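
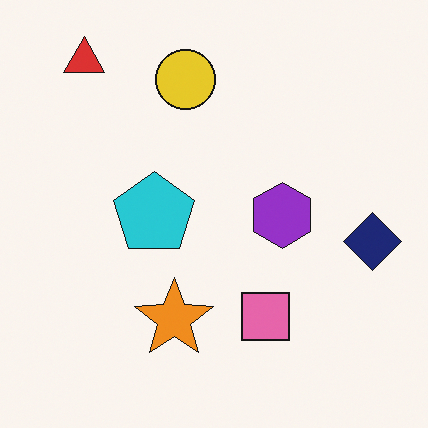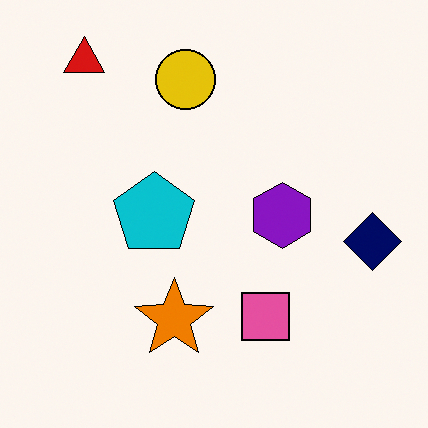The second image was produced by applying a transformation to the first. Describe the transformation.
The image was given slightly increased contrast.

Tones are pushed away from mid-grey across the whole image — a global contrast change.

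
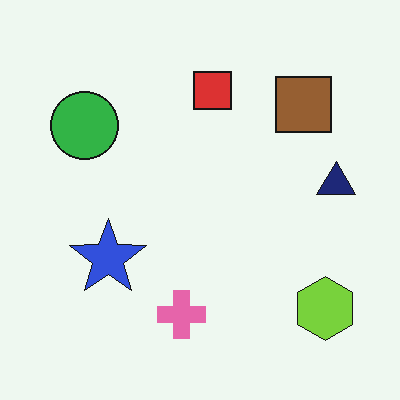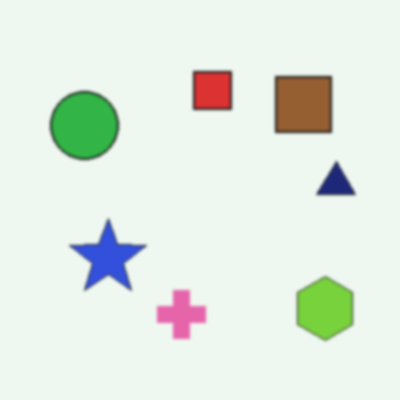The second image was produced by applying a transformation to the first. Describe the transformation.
The image was lightly blurred.

Shape edges and outlines are uniformly softened across the whole image.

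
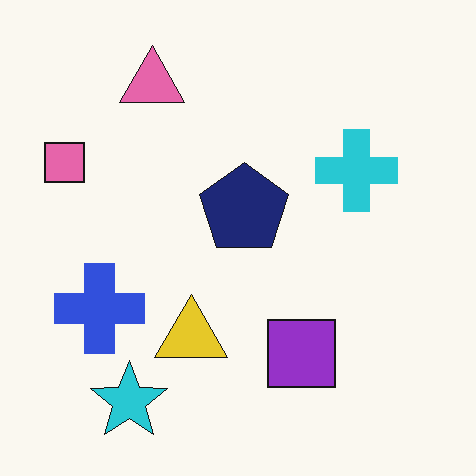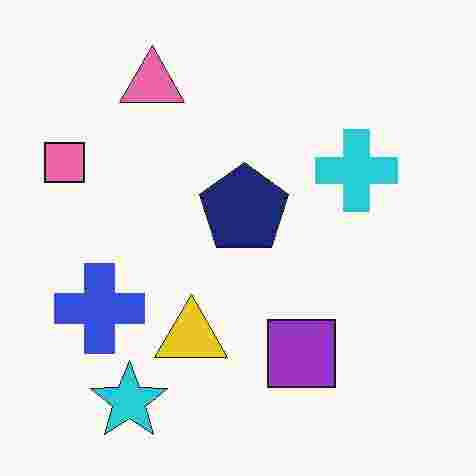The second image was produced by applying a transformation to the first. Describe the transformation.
Degraded with heavy JPEG compression.

Blocky 8×8 compression artifacts appear around shape edges and the flat background shows ringing — characteristic JPEG degradation.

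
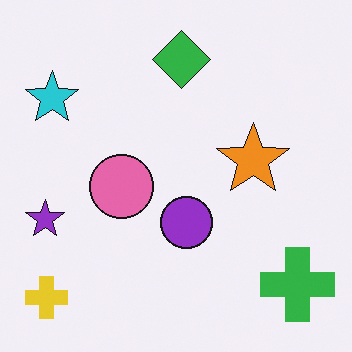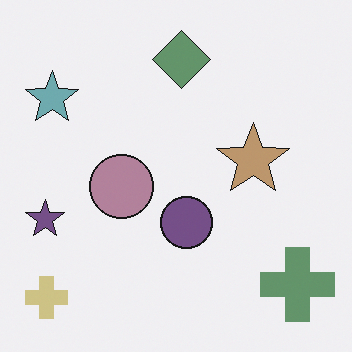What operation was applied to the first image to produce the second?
This is the original image heavily desaturated.

All colors are more muted and greyish — a global saturation change.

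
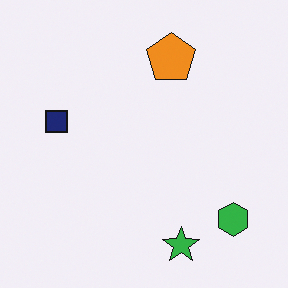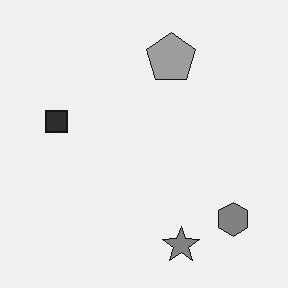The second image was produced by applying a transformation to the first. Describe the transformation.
The transformation is: converted to grayscale.

All color is removed — every shape is now a shade of grey.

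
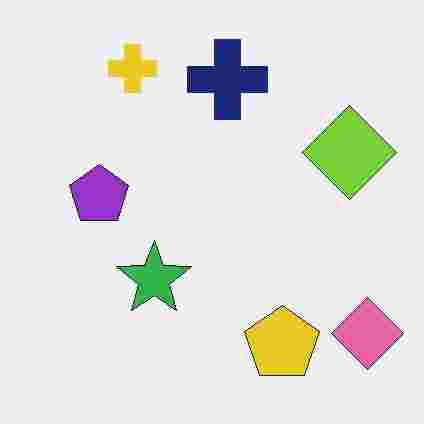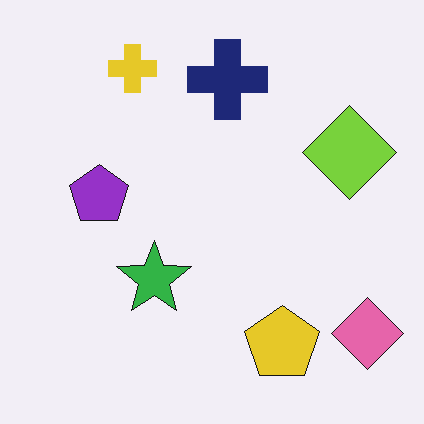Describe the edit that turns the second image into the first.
The first image is the second heavily JPEG-compressed with obvious blocking artifacts.

Blocky 8×8 compression artifacts appear around shape edges and the flat background shows ringing — characteristic JPEG degradation.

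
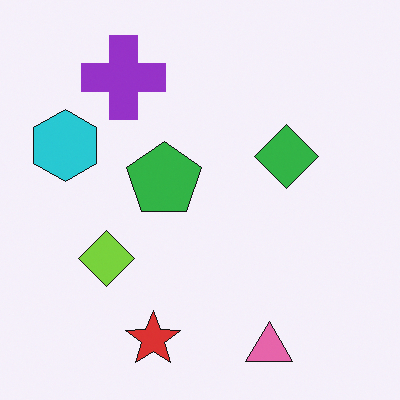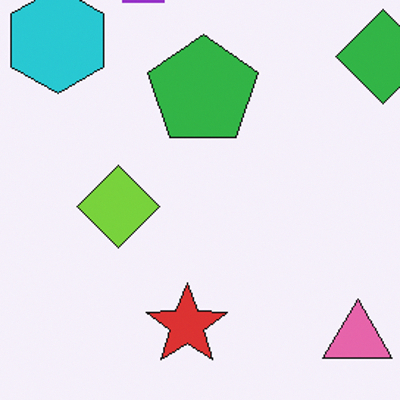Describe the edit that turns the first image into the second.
The image was cropped slightly and scaled back up.

The visible shapes are larger and the field of view is narrower; shapes near the original edges may be partly or wholly outside the frame — a crop-and-rescale.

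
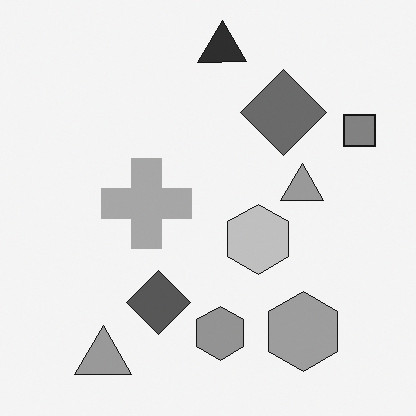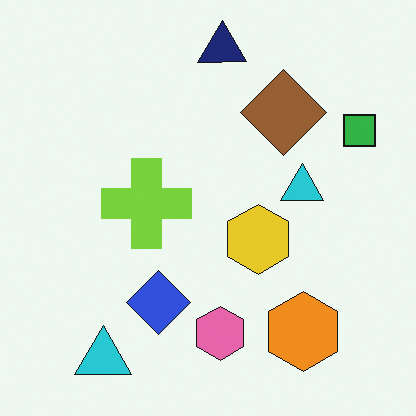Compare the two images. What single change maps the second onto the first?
The first image is the second converted to grayscale.

All color is removed — every shape is now a shade of grey.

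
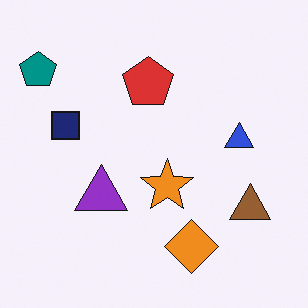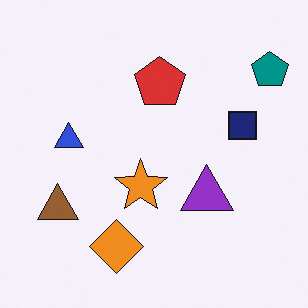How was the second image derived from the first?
It was flipped horizontally (left ↔ right).

The teal pentagon is in the top-left of the first image and the top-right of the second — shapes on opposite sides of the vertical midline have swapped in a mirror flip.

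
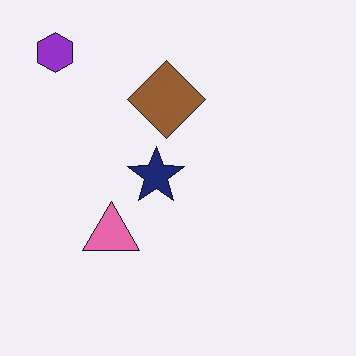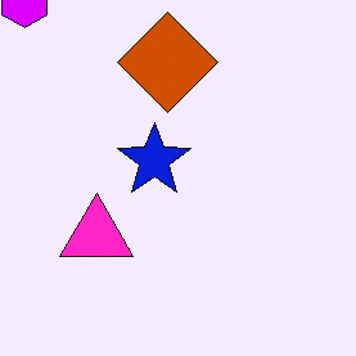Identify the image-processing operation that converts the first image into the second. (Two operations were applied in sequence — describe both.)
The image was cropped to a modestly smaller region and rescaled, then heavily oversaturated.

The visible shapes are larger and the field of view is narrower; shapes near the original edges may be partly or wholly outside the frame — a crop-and-rescale. All colors are more vivid — a global saturation change.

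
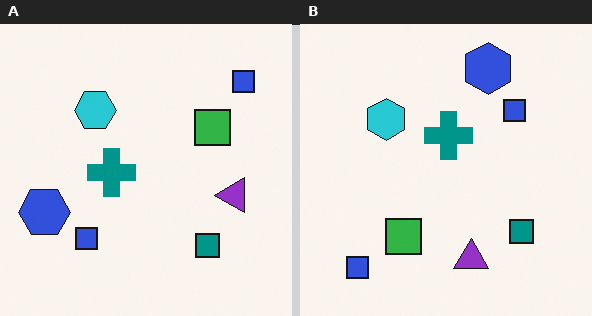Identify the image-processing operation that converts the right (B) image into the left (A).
Transposed (reflected across the top-left ↔ bottom-right diagonal).

Shapes have swapped their row and column positions — what was in the top-right is now in the bottom-left — a diagonal reflection.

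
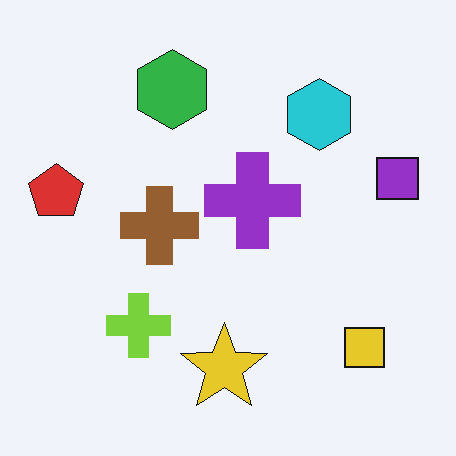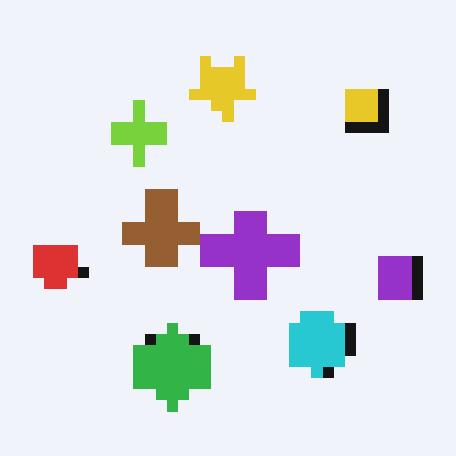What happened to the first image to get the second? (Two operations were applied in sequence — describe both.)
The image was heavily pixelated into large blocks, then flipped vertically (top ↔ bottom).

Shapes are reduced to large square blocks; fine edges and outlines are lost — a downscale-then-upscale (mosaic) effect. The yellow star is in the bottom of the first image and the top of the second — shapes on opposite sides of the horizontal midline have swapped in a mirror flip.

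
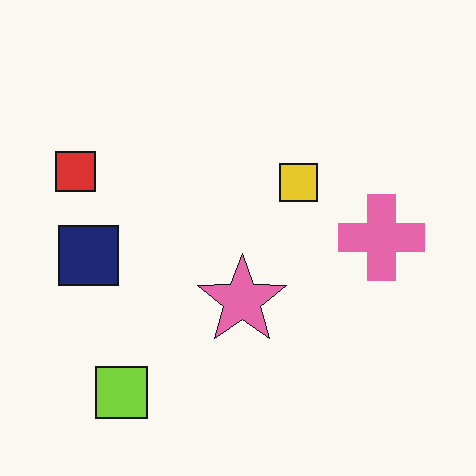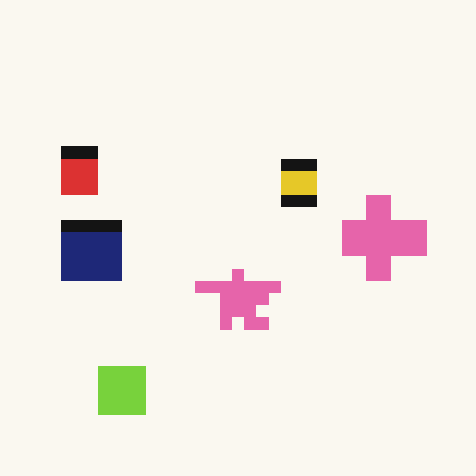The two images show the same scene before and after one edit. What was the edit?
It was heavily pixelated into large blocks.

Shapes are reduced to large square blocks; fine edges and outlines are lost — a downscale-then-upscale (mosaic) effect.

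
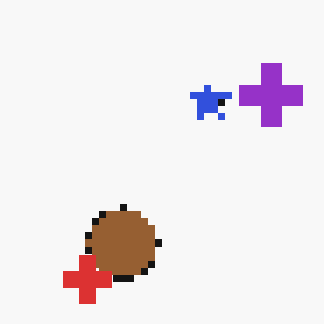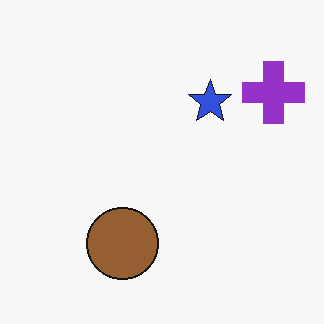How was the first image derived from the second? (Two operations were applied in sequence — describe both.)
It was moderately pixelated, then overlaid with an additional red cross.

Shapes are reduced to large square blocks; fine edges and outlines are lost — a downscale-then-upscale (mosaic) effect. A red cross appears in the first image that is absent from the second.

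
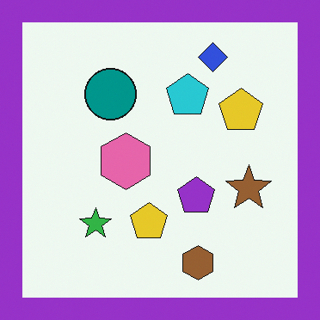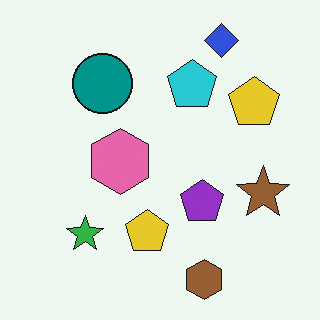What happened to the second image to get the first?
The image was framed with a purple border.

A solid purple frame runs around the edge of the first image, with the content slightly shrunk inside it.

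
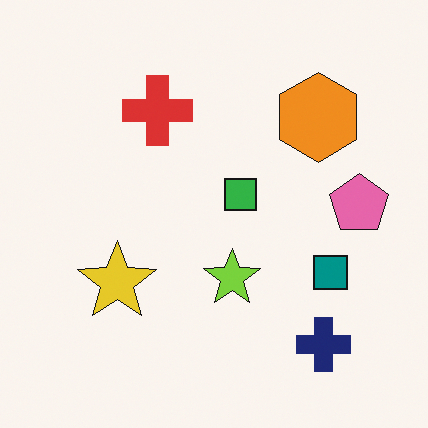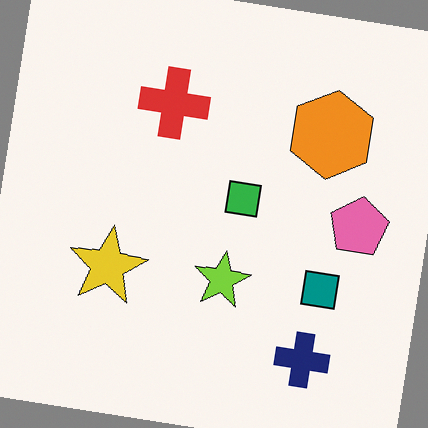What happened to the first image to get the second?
The image was rotated clockwise by a few degrees.

Every shape is tilted by the same angle and the image corners show triangular fill wedges — a whole-image rotation by a non-right angle.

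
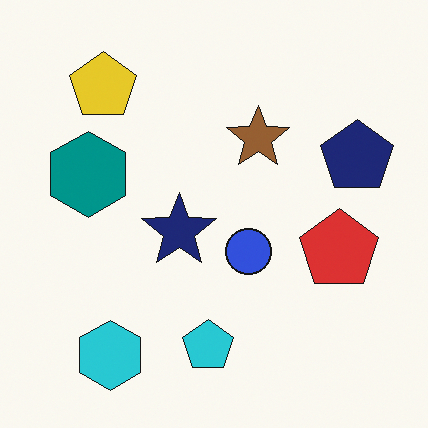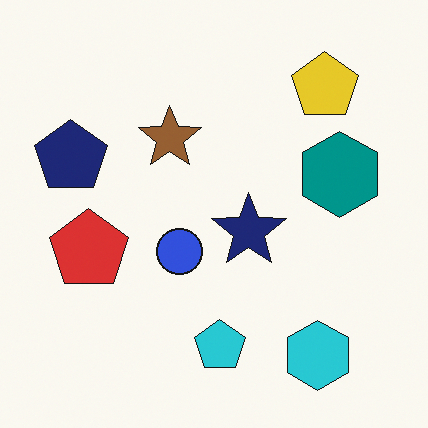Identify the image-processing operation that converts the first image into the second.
This is the original image flipped horizontally (left ↔ right).

The navy pentagon is in the right of the first image and the left of the second — shapes on opposite sides of the vertical midline have swapped in a mirror flip.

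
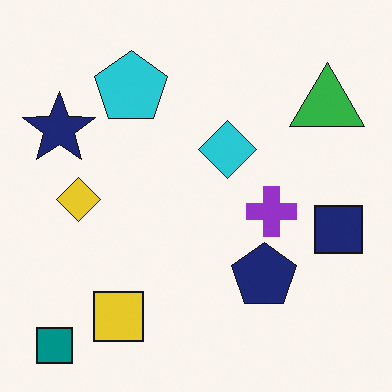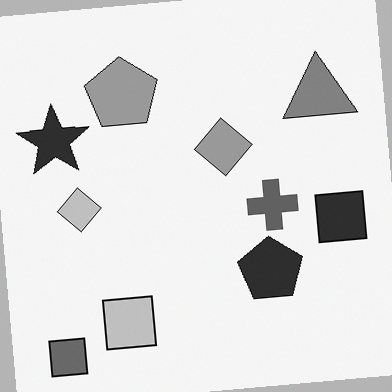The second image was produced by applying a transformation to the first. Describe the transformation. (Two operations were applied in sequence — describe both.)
It was converted to grayscale, then rotated counter-clockwise by a slight angle.

All color is removed — every shape is now a shade of grey. Every shape is tilted by the same angle and the image corners show triangular fill wedges — a whole-image rotation by a non-right angle.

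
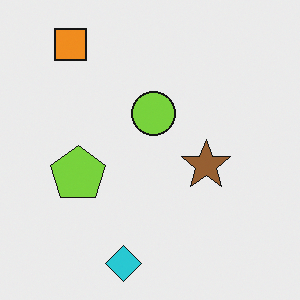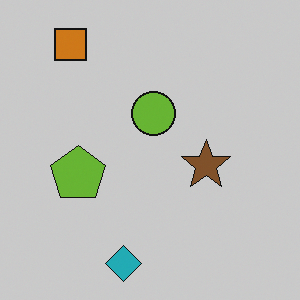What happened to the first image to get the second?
The image was darkened a little.

Every pixel — background and shapes alike — is uniformly darkened.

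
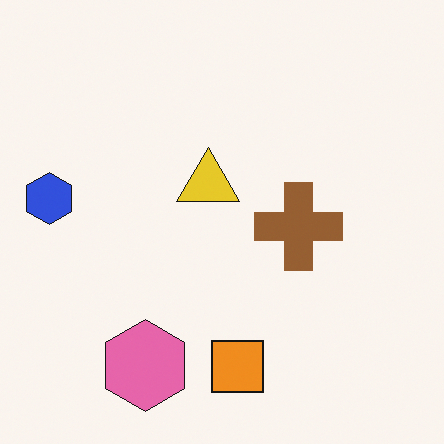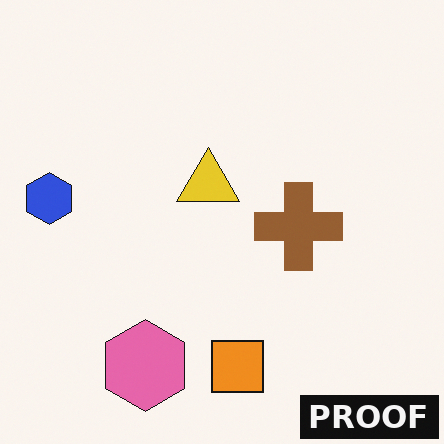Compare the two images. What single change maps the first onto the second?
Watermarked with the text "PROOF" in the lower-right corner.

A dark label reading "PROOF" appears in the lower-right corner.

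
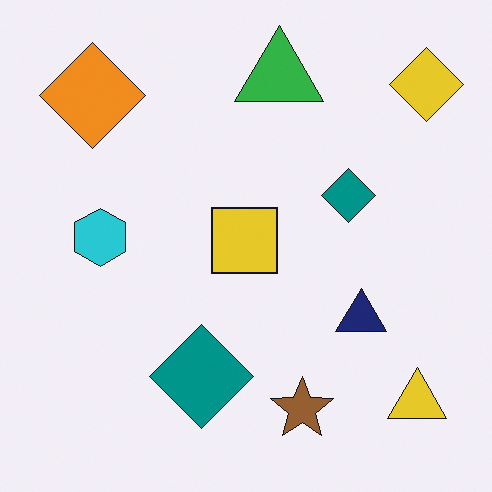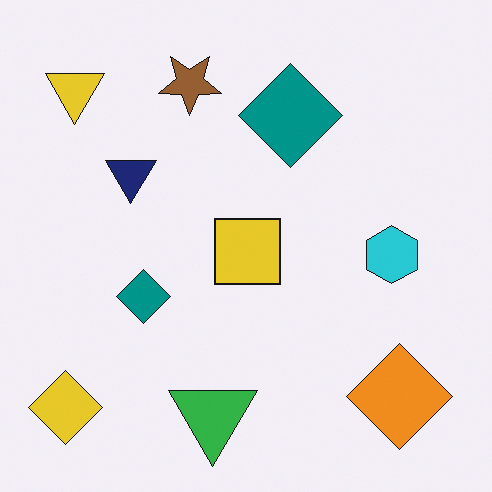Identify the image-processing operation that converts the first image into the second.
The second image is the first rotated 180°.

The yellow diamond sits in the top-right of the first image and the bottom-left of the second — consistent with a whole-image 180° rotation.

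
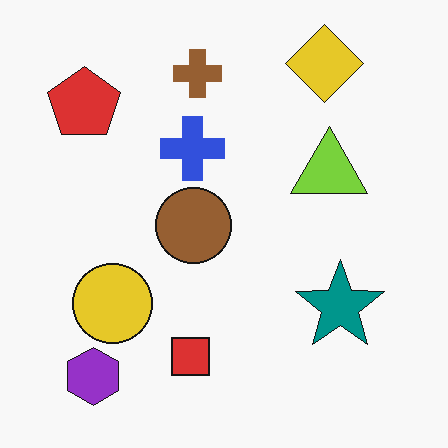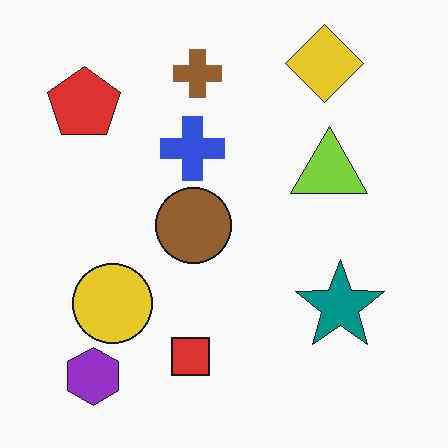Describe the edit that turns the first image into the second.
It was given moderate JPEG compression.

Blocky 8×8 compression artifacts appear around shape edges and the flat background shows ringing — characteristic JPEG degradation.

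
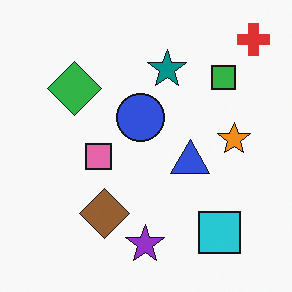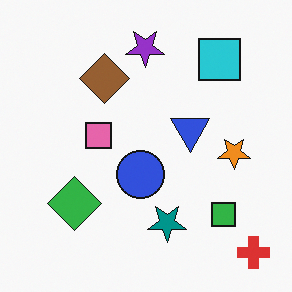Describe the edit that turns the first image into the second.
Flipped vertically (top ↔ bottom).

The red cross is in the top-right of the first image and the bottom-right of the second — shapes on opposite sides of the horizontal midline have swapped in a mirror flip.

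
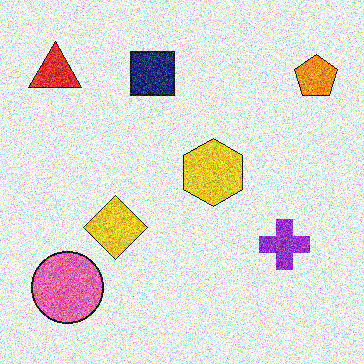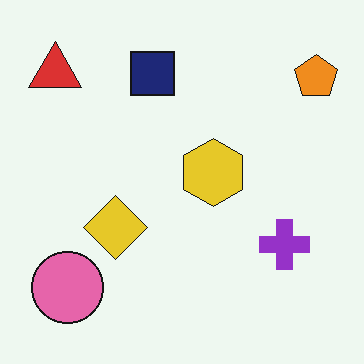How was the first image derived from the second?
The image was degraded with heavy additive noise.

Random speckle covers the whole image, including the flat background.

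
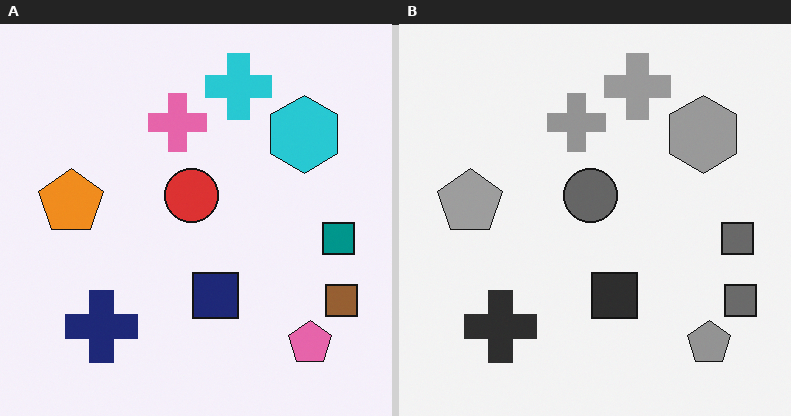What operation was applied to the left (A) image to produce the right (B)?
This is the original image converted to grayscale.

All color is removed — every shape is now a shade of grey.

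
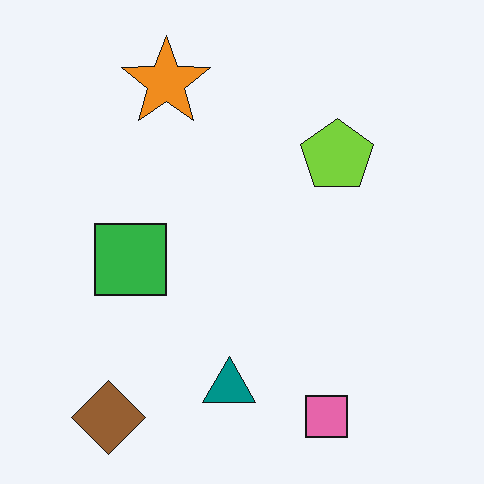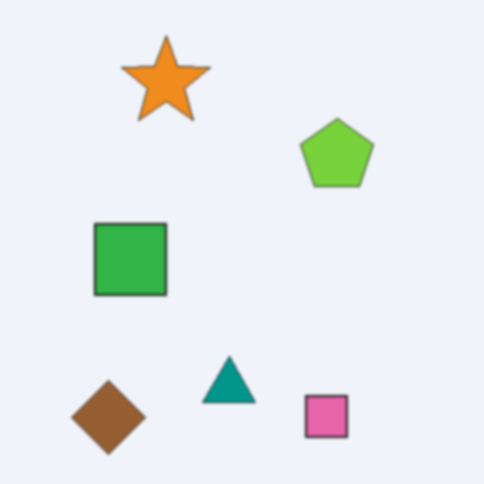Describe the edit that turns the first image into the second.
It was given a subtle gaussian blur.

Shape edges and outlines are uniformly softened across the whole image.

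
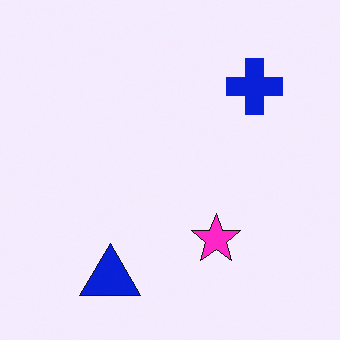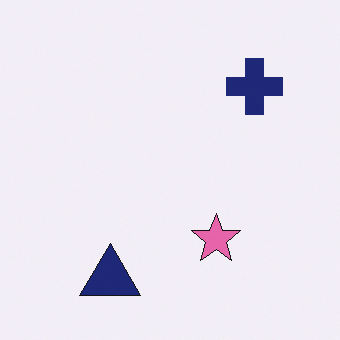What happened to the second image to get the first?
This is the original image made much more vivid (saturation change).

All colors are more vivid — a global saturation change.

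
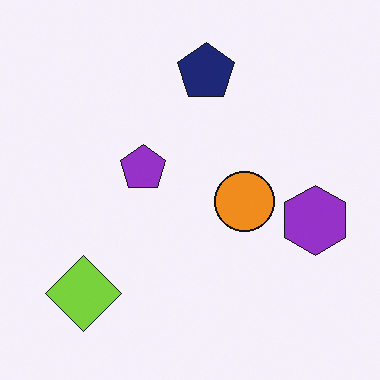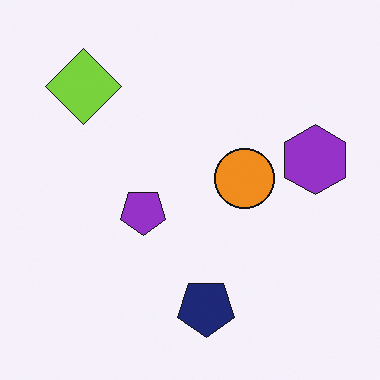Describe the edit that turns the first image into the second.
The second image is the first flipped vertically (top ↔ bottom).

The navy pentagon is in the top of the first image and the bottom of the second — shapes on opposite sides of the horizontal midline have swapped in a mirror flip.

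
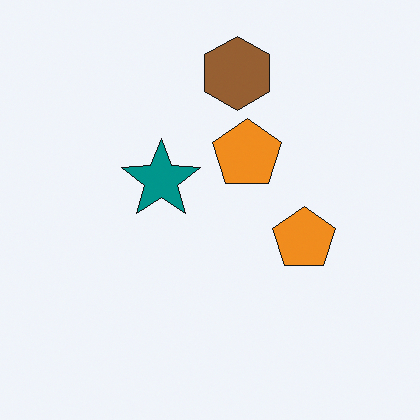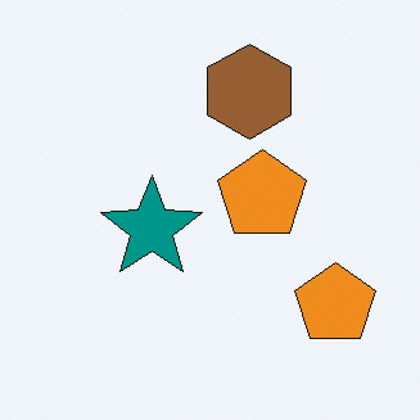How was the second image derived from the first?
Cropped to a modestly smaller region and rescaled.

The visible shapes are larger and the field of view is narrower; shapes near the original edges may be partly or wholly outside the frame — a crop-and-rescale.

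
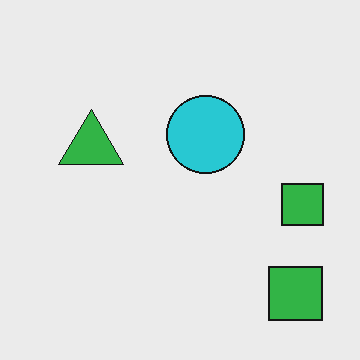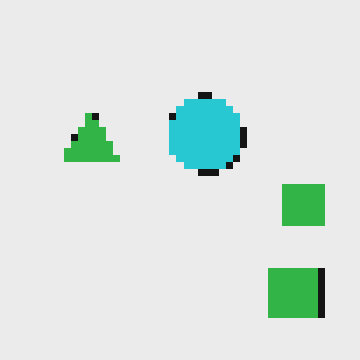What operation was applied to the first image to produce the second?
Moderately pixelated.

Shapes are reduced to large square blocks; fine edges and outlines are lost — a downscale-then-upscale (mosaic) effect.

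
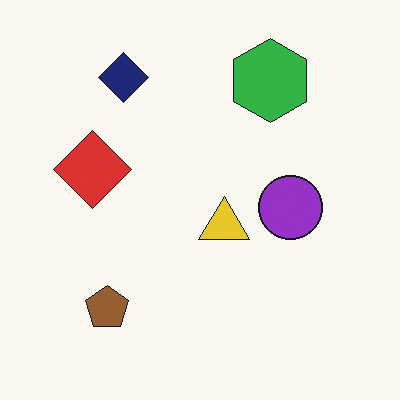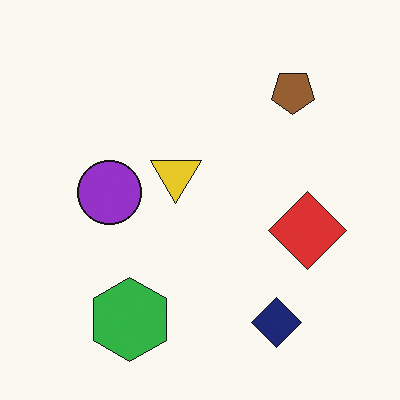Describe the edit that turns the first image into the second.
It was rotated 180°.

The navy diamond sits in the top-left of the first image and the bottom-right of the second — consistent with a whole-image 180° rotation.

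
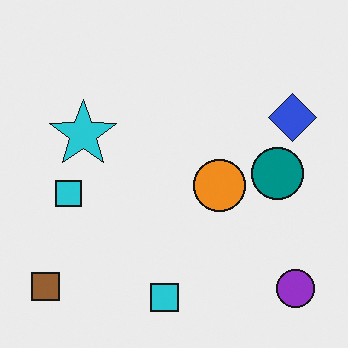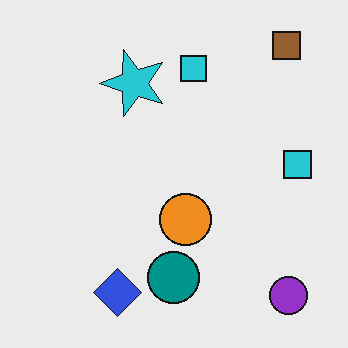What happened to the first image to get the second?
The transformation is: transposed (reflected across the top-left ↔ bottom-right diagonal).

Shapes have swapped their row and column positions — what was in the top-right is now in the bottom-left — a diagonal reflection.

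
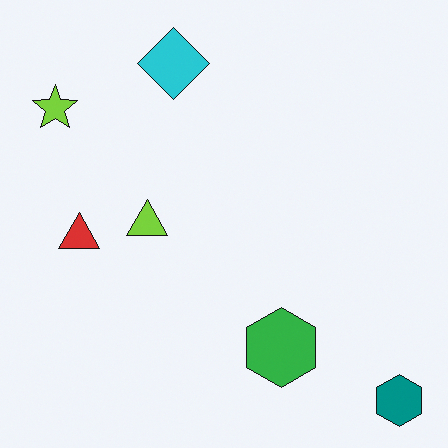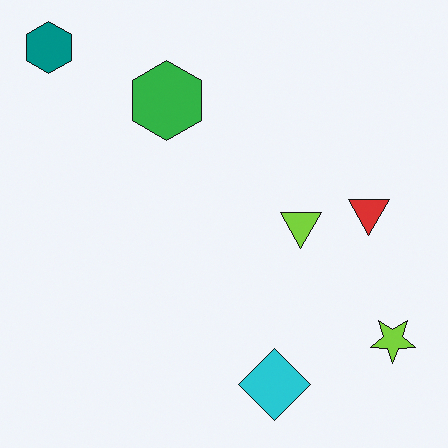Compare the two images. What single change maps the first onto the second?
Rotated 180°.

The teal hexagon sits in the bottom-right of the first image and the top-left of the second — consistent with a whole-image 180° rotation.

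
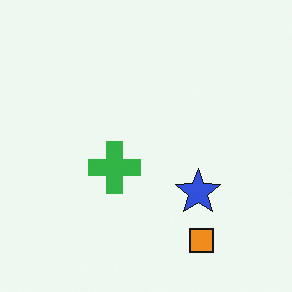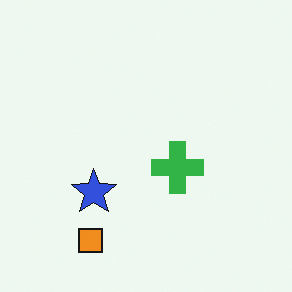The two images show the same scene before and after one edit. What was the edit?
The image was flipped horizontally (left ↔ right).

The orange square is in the bottom-right of the first image and the bottom-left of the second — shapes on opposite sides of the vertical midline have swapped in a mirror flip.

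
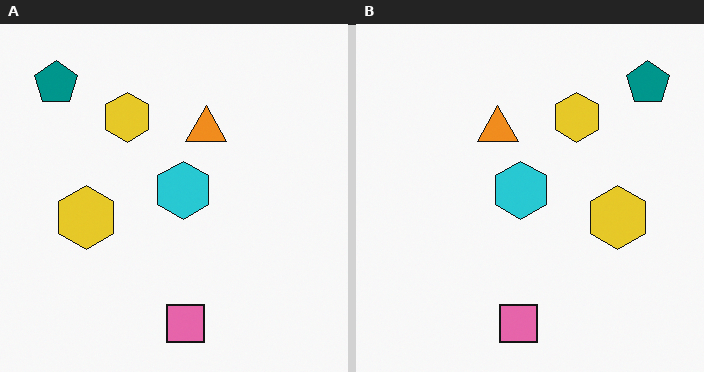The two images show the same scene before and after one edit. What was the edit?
The transformation is: flipped horizontally (left ↔ right).

The teal pentagon is in the top-left of the left (A) image and the top-right of the right (B) — shapes on opposite sides of the vertical midline have swapped in a mirror flip.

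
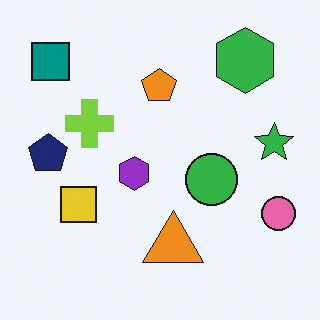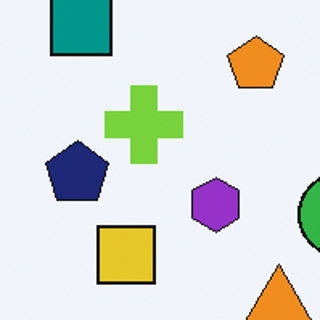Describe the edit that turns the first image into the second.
The second image is the first cropped to a modestly smaller region and rescaled.

The visible shapes are larger and the field of view is narrower; shapes near the original edges may be partly or wholly outside the frame — a crop-and-rescale.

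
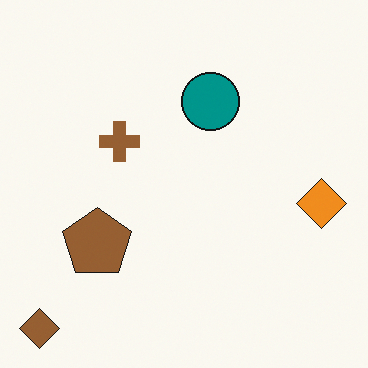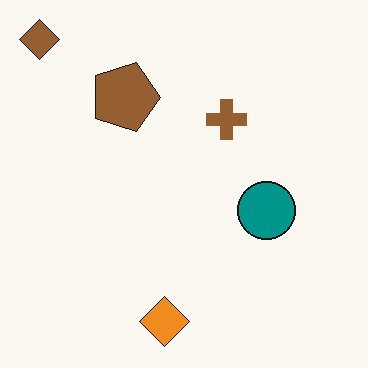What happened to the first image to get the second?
This is the original image rotated 90° clockwise.

The brown diamond sits in the bottom-left of the first image and the top-left of the second — consistent with a whole-image 90° clockwise rotation.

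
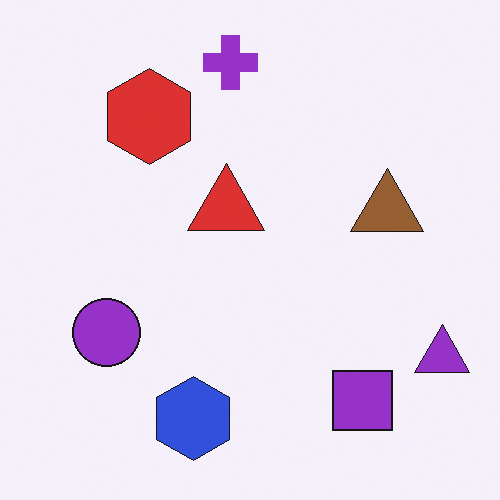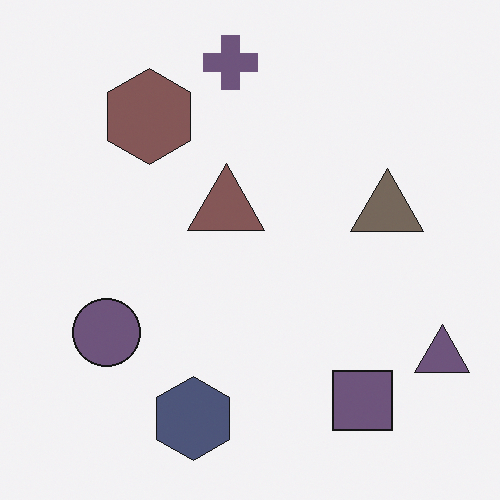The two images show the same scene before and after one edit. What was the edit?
The image was heavily desaturated.

All colors are more muted and greyish — a global saturation change.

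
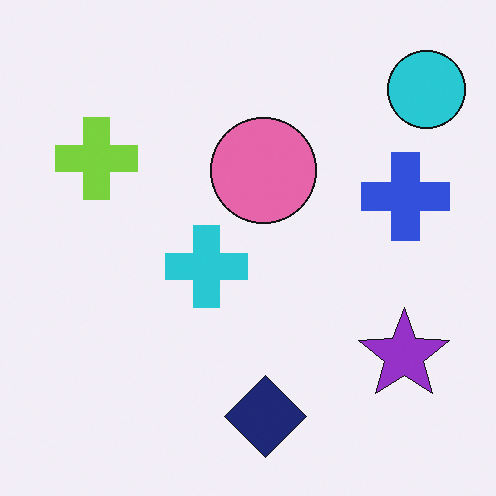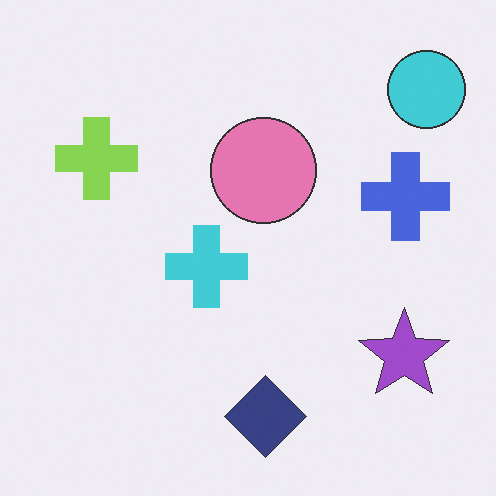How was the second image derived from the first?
The transformation is: given slightly reduced contrast.

Tones are pushed toward mid-grey across the whole image — a global contrast change.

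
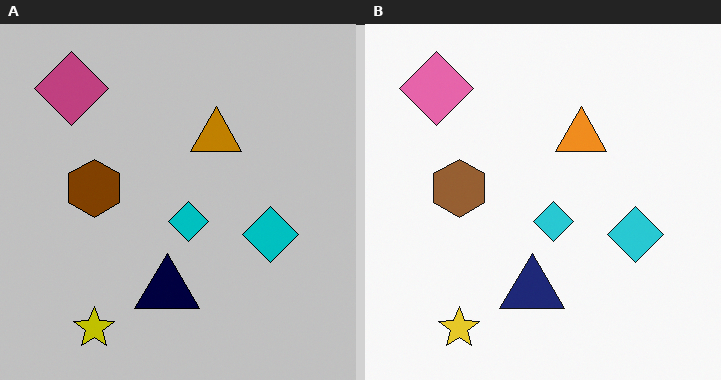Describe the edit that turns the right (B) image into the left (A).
It was heavily posterized to just a handful of flat colors.

Each flat color has snapped to a coarser quantized level — most visibly, the near-white background has dropped to a flat grey.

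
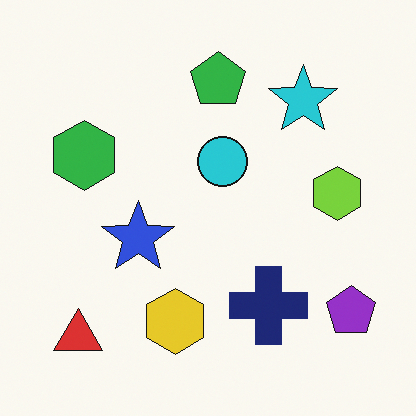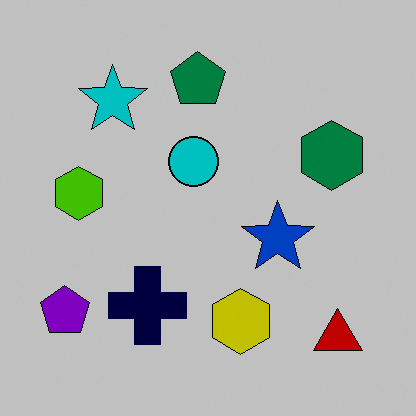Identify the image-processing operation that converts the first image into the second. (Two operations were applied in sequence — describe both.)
The transformation is: heavily posterized to just a handful of flat colors, then flipped horizontally (left ↔ right).

Each flat color has snapped to a coarser quantized level — most visibly, the near-white background has dropped to a flat grey. The purple pentagon is in the bottom-right of the first image and the bottom-left of the second — shapes on opposite sides of the vertical midline have swapped in a mirror flip.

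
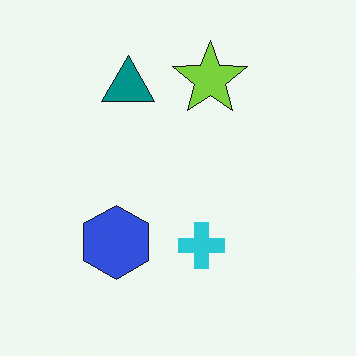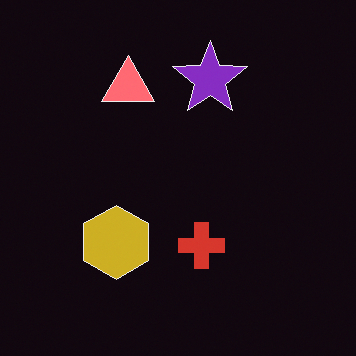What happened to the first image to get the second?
The image was color-inverted (negative).

The light background has become dark and every shape's color is its complement — a photographic negative.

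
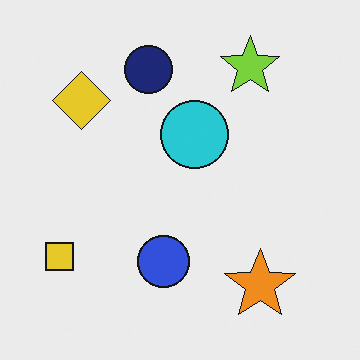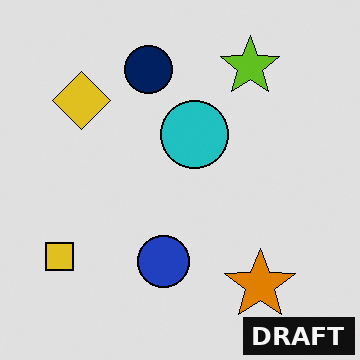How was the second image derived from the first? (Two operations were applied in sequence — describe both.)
The second image is the first moderately posterized, then watermarked with the text "DRAFT" in the lower-right corner.

Each flat color has snapped to a coarser quantized level — most visibly, the near-white background has dropped to a flat grey. A dark label reading "DRAFT" appears in the lower-right corner.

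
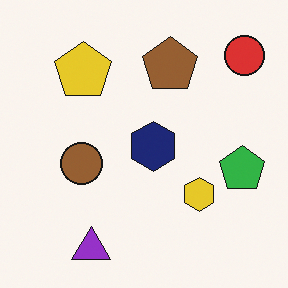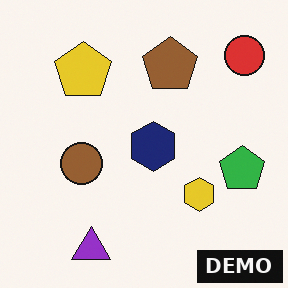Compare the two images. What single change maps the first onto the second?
Watermarked with the text "DEMO" in the lower-right corner.

A dark label reading "DEMO" appears in the lower-right corner.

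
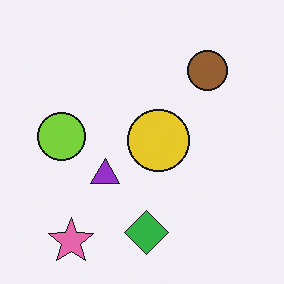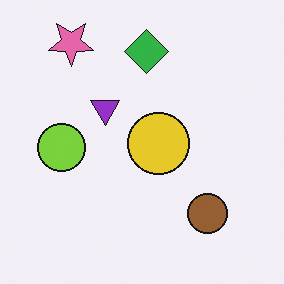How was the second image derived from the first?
The second image is the first flipped vertically (top ↔ bottom).

The pink star is in the bottom-left of the first image and the top-left of the second — shapes on opposite sides of the horizontal midline have swapped in a mirror flip.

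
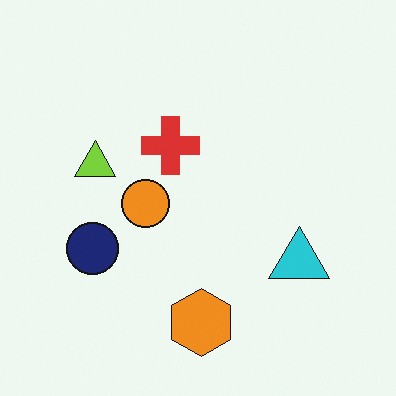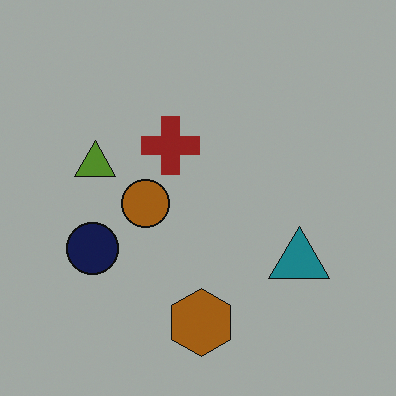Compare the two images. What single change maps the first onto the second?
The transformation is: substantially darkened.

Every pixel — background and shapes alike — is uniformly darkened.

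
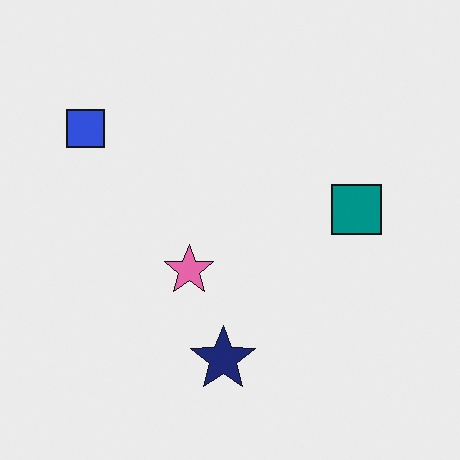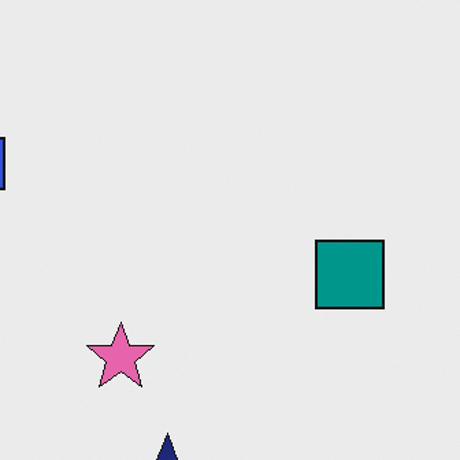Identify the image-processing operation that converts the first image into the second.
This is the original image cropped to a modestly smaller region and rescaled.

The visible shapes are larger and the field of view is narrower; shapes near the original edges may be partly or wholly outside the frame — a crop-and-rescale.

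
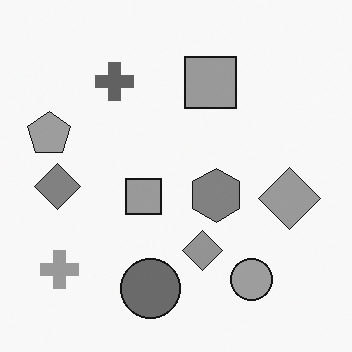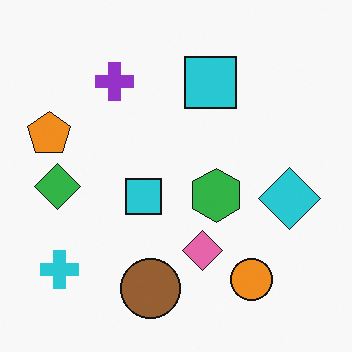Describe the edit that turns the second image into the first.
It was converted to grayscale.

All color is removed — every shape is now a shade of grey.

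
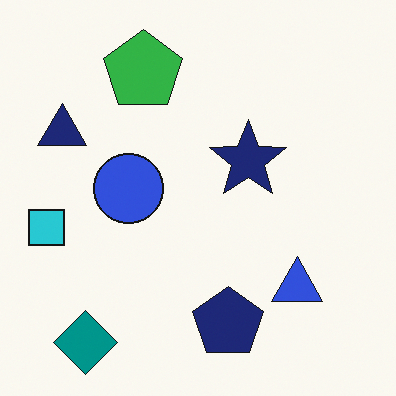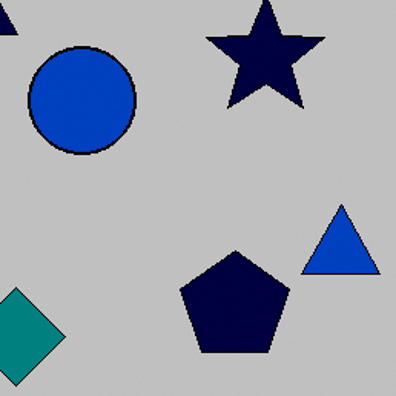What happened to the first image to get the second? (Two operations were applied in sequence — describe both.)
It was heavily posterized to just a handful of flat colors, then cropped to a modestly smaller region and rescaled.

Each flat color has snapped to a coarser quantized level — most visibly, the near-white background has dropped to a flat grey. The visible shapes are larger and the field of view is narrower; shapes near the original edges may be partly or wholly outside the frame — a crop-and-rescale.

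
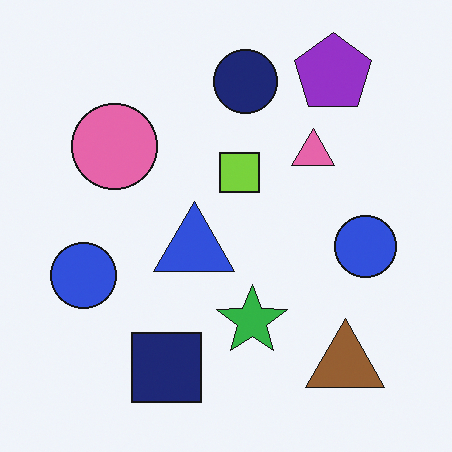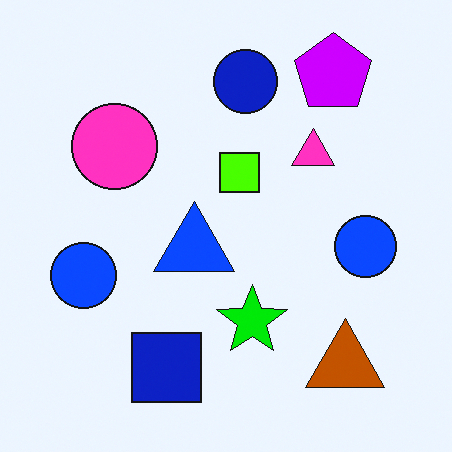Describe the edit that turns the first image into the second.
The transformation is: heavily oversaturated.

All colors are more vivid — a global saturation change.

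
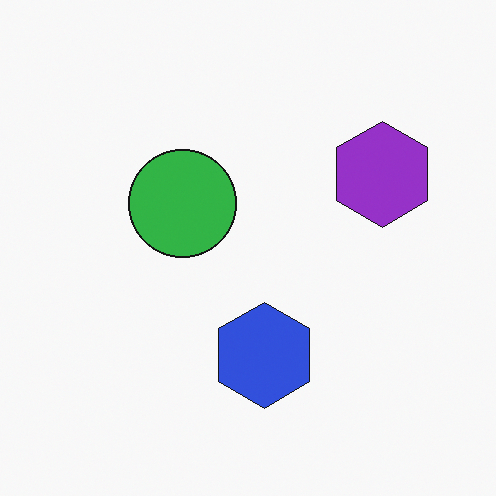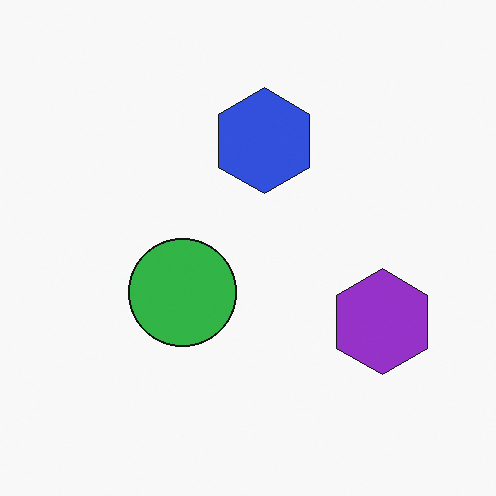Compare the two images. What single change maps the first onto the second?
This is the original image flipped vertically (top ↔ bottom).

The blue hexagon is in the bottom of the first image and the top of the second — shapes on opposite sides of the horizontal midline have swapped in a mirror flip.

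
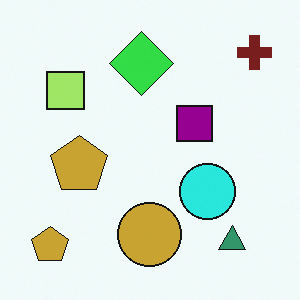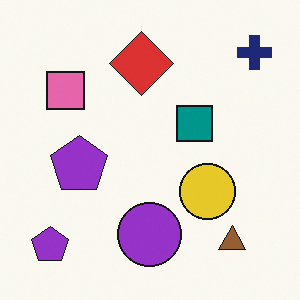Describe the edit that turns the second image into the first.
Hue-shifted through roughly a third of the color wheel.

Every shape's color has rotated by the same amount around the hue wheel — a uniform hue shift.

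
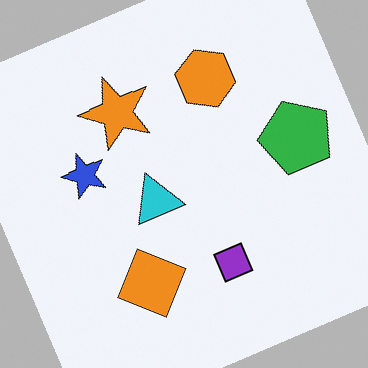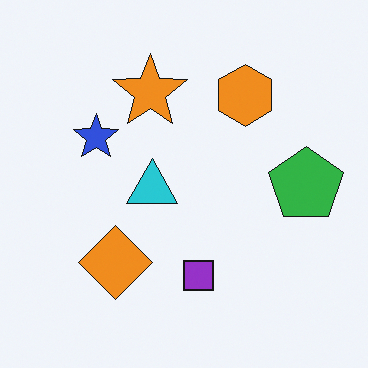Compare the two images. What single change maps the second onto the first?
Rotated counter-clockwise by a moderate amount.

Every shape is tilted by the same angle and the image corners show triangular fill wedges — a whole-image rotation by a non-right angle.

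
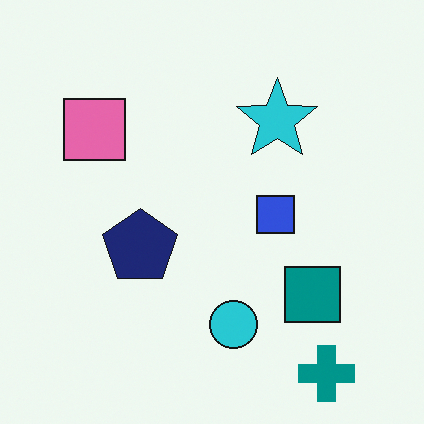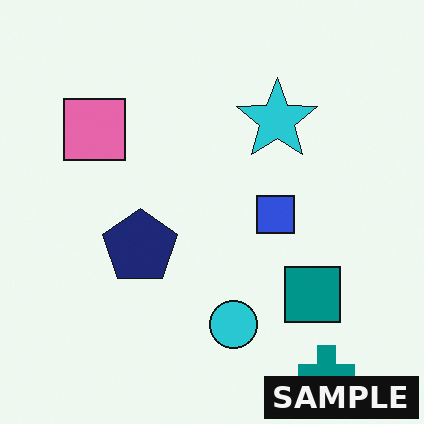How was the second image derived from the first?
It was watermarked with the text "SAMPLE" in the lower-right corner.

A dark label reading "SAMPLE" appears in the lower-right corner.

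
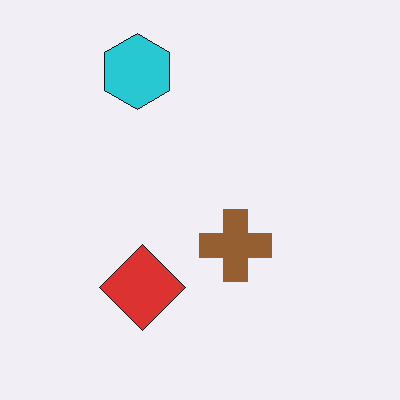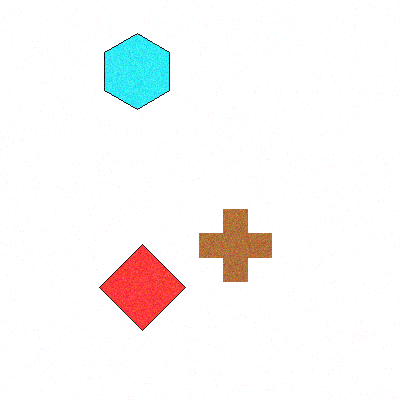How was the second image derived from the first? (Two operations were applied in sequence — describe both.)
This is the original image degraded with subtle gaussian noise, then brightened a little.

Random speckle covers the whole image, including the flat background. Every pixel — background and shapes alike — is uniformly brightened.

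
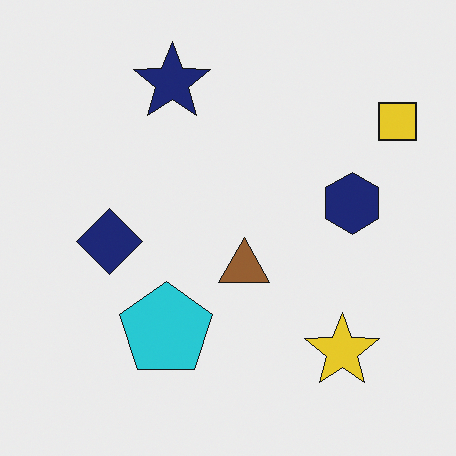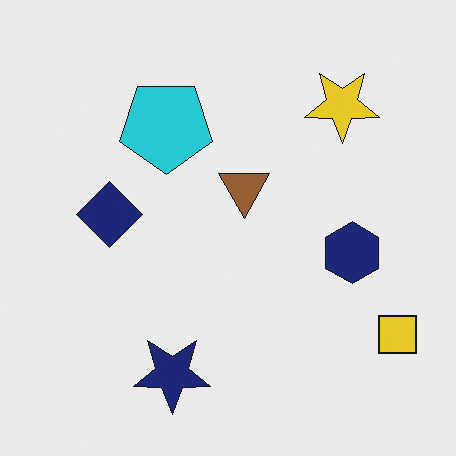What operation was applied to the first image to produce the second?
Flipped vertically (top ↔ bottom).

The navy star is in the top of the first image and the bottom of the second — shapes on opposite sides of the horizontal midline have swapped in a mirror flip.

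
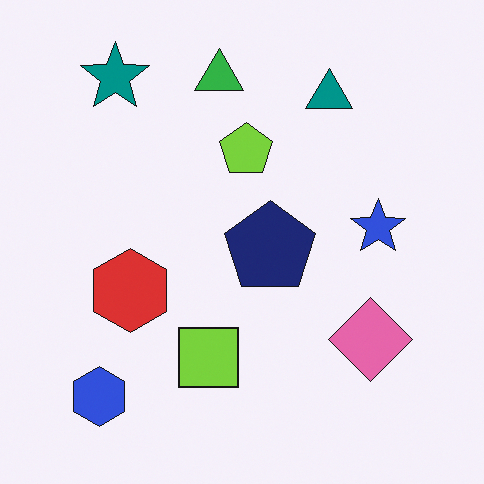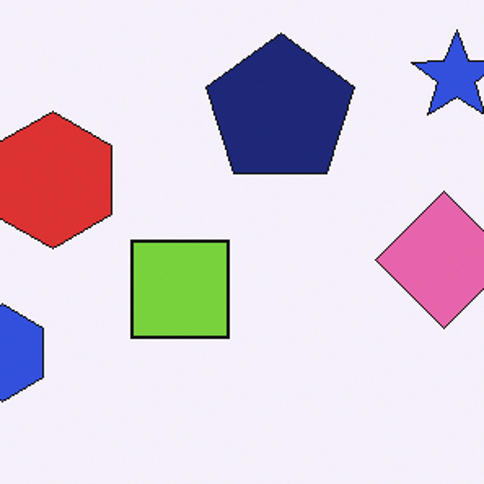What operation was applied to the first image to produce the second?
The second image is the first cropped to a noticeably smaller region and rescaled.

The visible shapes are larger and the field of view is narrower; shapes near the original edges may be partly or wholly outside the frame — a crop-and-rescale.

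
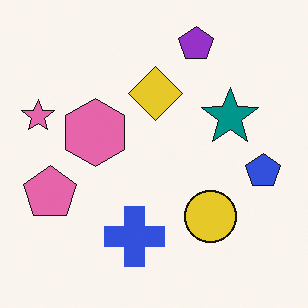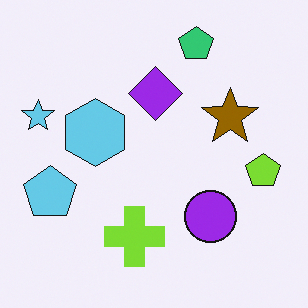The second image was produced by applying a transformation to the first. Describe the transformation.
The second image is the first hue-shifted through roughly half the color wheel.

Every shape's color has rotated by the same amount around the hue wheel — a uniform hue shift.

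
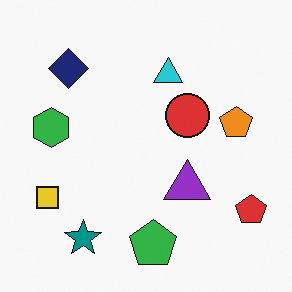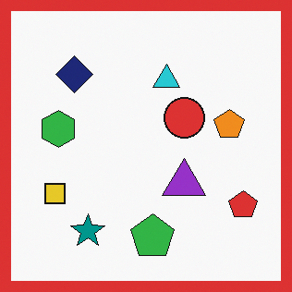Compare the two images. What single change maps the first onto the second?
Framed with a red border.

A solid red frame runs around the edge of the second image, with the content slightly shrunk inside it.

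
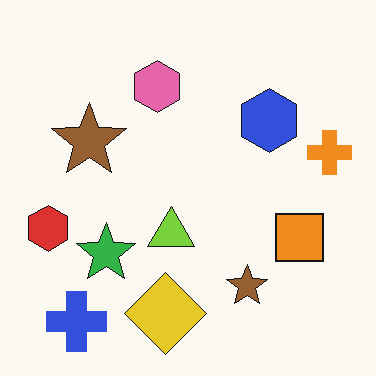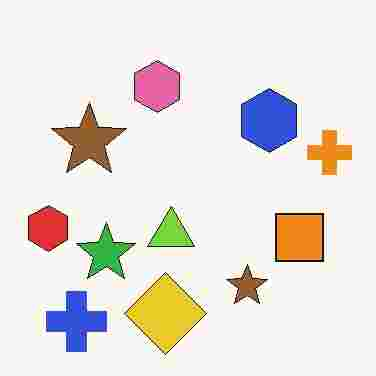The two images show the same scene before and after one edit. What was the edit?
The second image is the first heavily JPEG-compressed with obvious blocking artifacts.

Blocky 8×8 compression artifacts appear around shape edges and the flat background shows ringing — characteristic JPEG degradation.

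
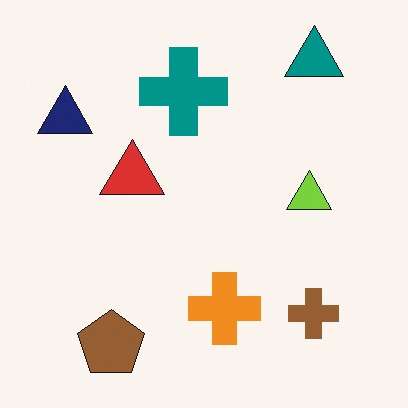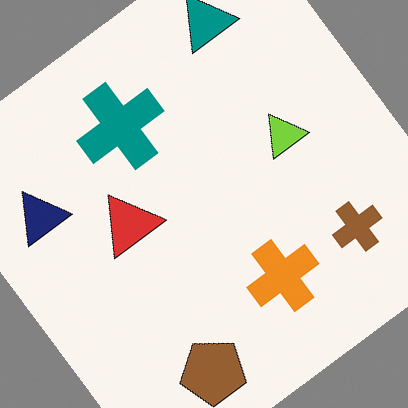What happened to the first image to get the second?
The image was rotated counter-clockwise by a large amount — several tens of degrees.

Every shape is tilted by the same angle and the image corners show triangular fill wedges — a whole-image rotation by a non-right angle.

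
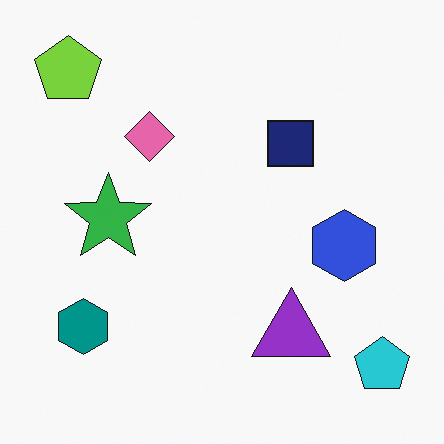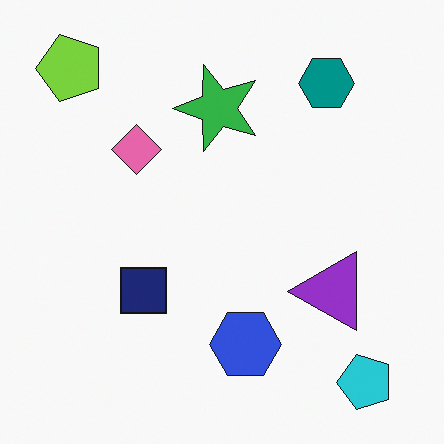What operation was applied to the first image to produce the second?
The second image is the first transposed (reflected across the top-left ↔ bottom-right diagonal).

Shapes have swapped their row and column positions — what was in the top-right is now in the bottom-left — a diagonal reflection.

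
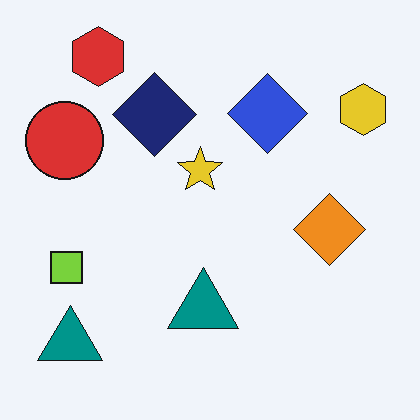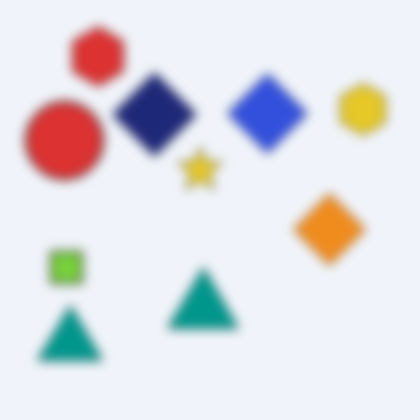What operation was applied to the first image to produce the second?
Heavily blurred.

Shape edges and outlines are uniformly softened across the whole image.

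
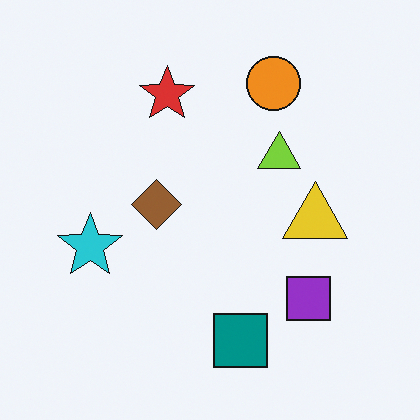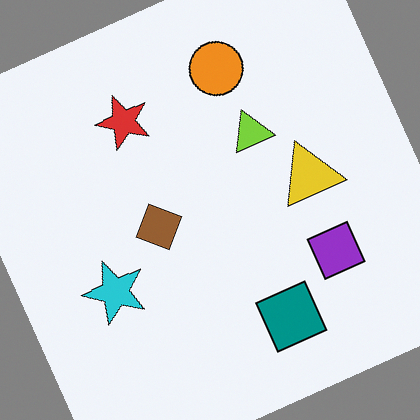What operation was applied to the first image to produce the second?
The second image is the first rotated counter-clockwise by a clearly visible amount.

Every shape is tilted by the same angle and the image corners show triangular fill wedges — a whole-image rotation by a non-right angle.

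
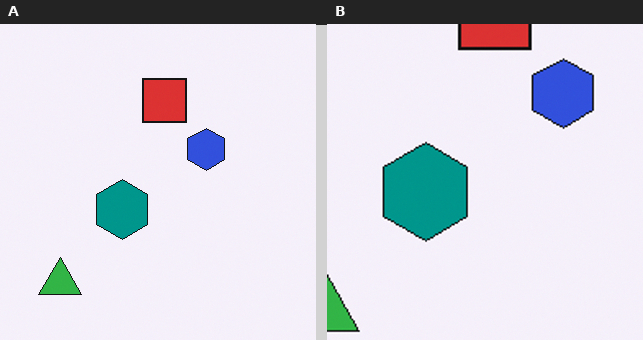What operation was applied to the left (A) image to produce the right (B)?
The right (B) image is the left (A) cropped tightly and scaled back up.

The visible shapes are larger and the field of view is narrower; shapes near the original edges may be partly or wholly outside the frame — a crop-and-rescale.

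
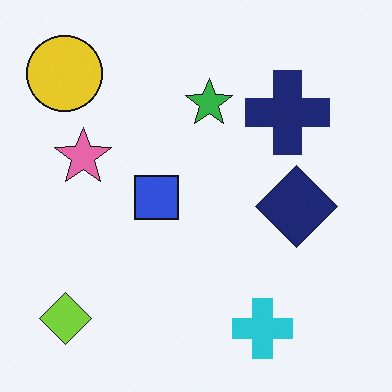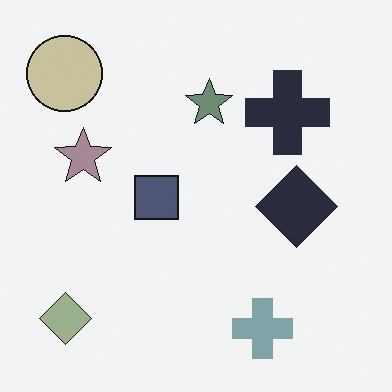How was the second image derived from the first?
It was heavily desaturated.

All colors are more muted and greyish — a global saturation change.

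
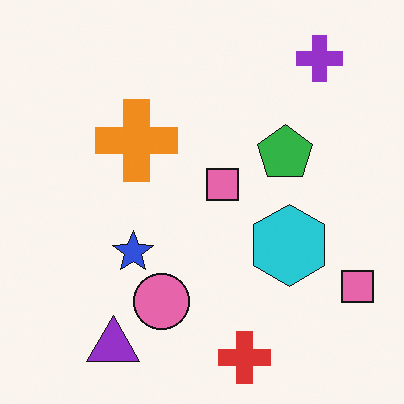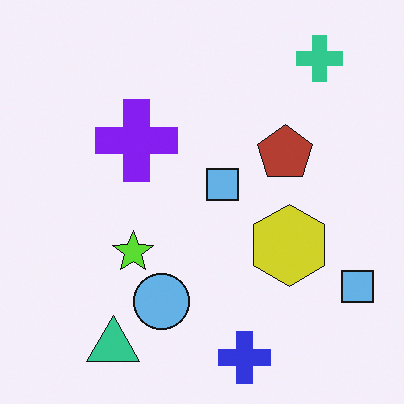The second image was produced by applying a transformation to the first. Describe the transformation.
The second image is the first hue-shifted through roughly half the color wheel.

Every shape's color has rotated by the same amount around the hue wheel — a uniform hue shift.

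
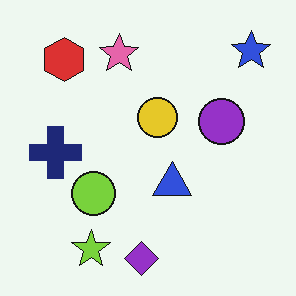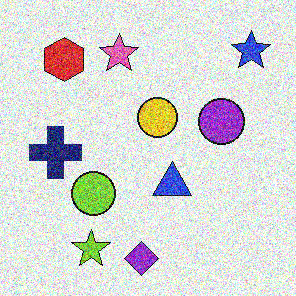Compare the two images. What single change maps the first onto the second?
The image was degraded with strong gaussian noise.

Random speckle covers the whole image, including the flat background.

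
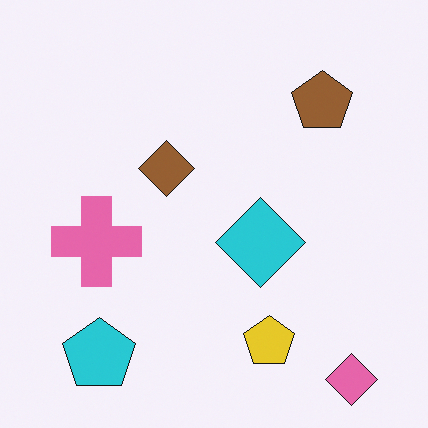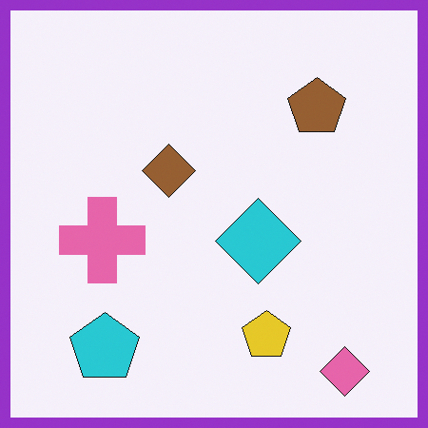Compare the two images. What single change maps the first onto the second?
The transformation is: framed with a purple border.

A solid purple frame runs around the edge of the second image, with the content slightly shrunk inside it.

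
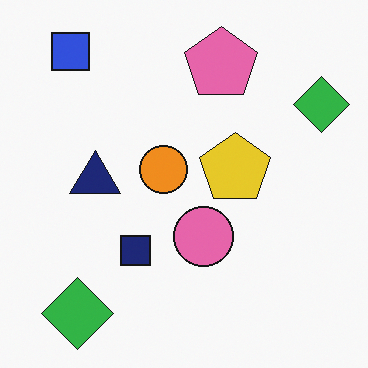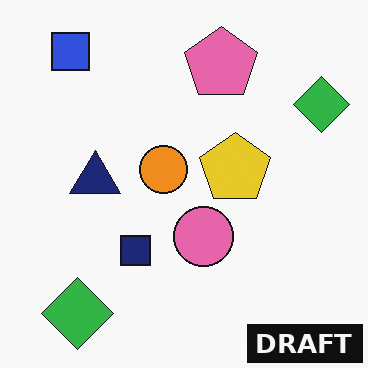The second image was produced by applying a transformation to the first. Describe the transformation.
It was watermarked with the text "DRAFT" in the lower-right corner.

A dark label reading "DRAFT" appears in the lower-right corner.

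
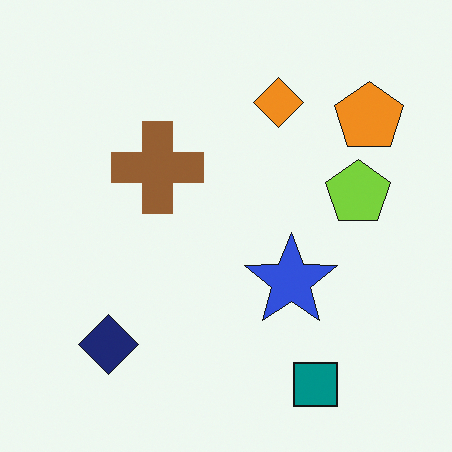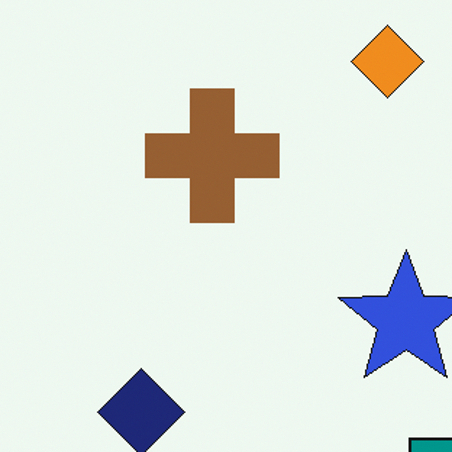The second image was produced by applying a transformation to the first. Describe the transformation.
Cropped slightly and scaled back up.

The visible shapes are larger and the field of view is narrower; shapes near the original edges may be partly or wholly outside the frame — a crop-and-rescale.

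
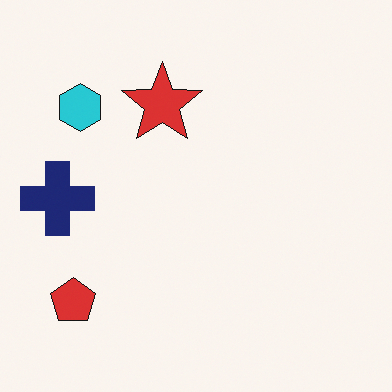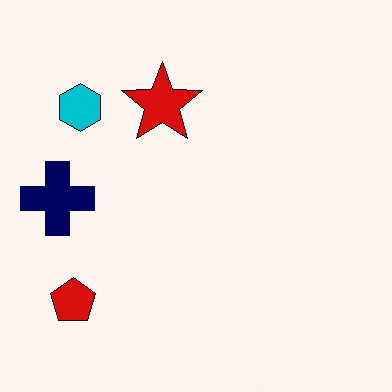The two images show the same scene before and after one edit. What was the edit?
This is the original image given slightly increased contrast.

Tones are pushed away from mid-grey across the whole image — a global contrast change.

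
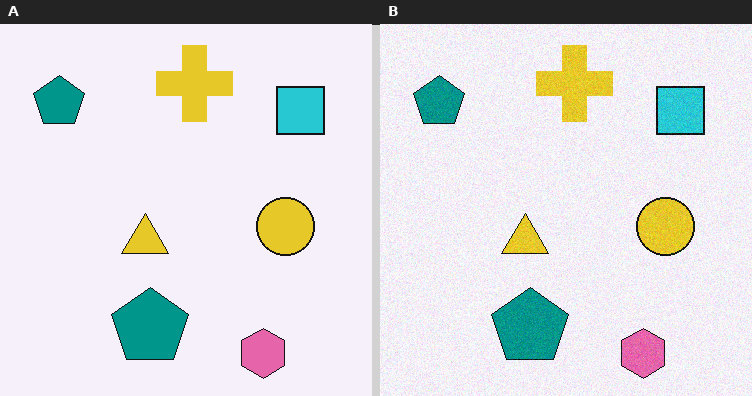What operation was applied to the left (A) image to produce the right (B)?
It was degraded with subtle gaussian noise.

Random speckle covers the whole image, including the flat background.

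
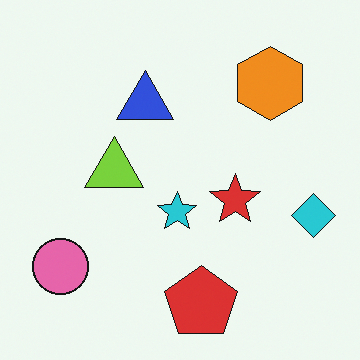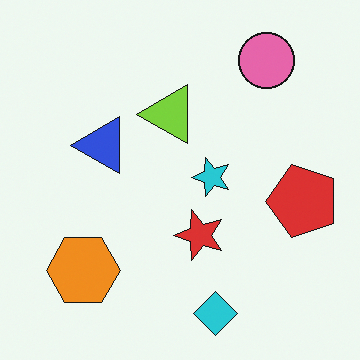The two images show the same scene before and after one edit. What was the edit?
The image was transposed (reflected across the top-left ↔ bottom-right diagonal).

Shapes have swapped their row and column positions — what was in the top-right is now in the bottom-left — a diagonal reflection.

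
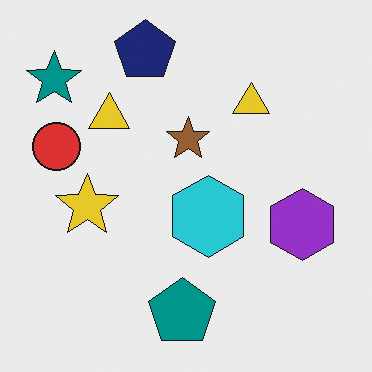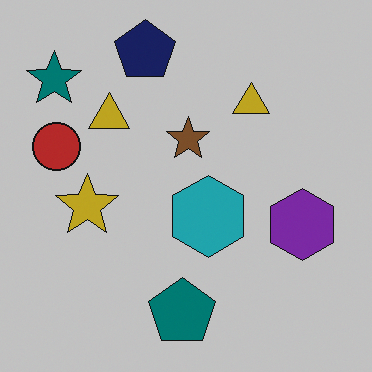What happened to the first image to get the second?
Darkened a little.

Every pixel — background and shapes alike — is uniformly darkened.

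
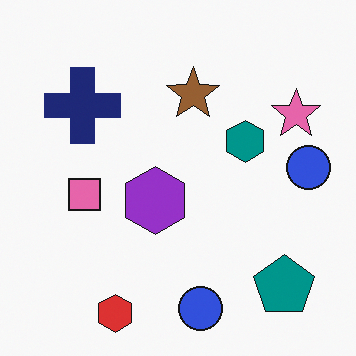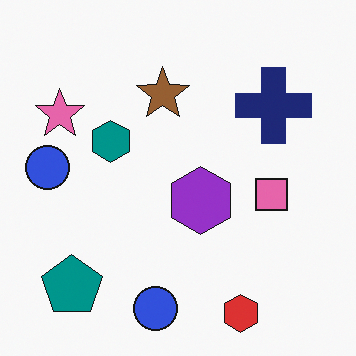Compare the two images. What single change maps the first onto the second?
Flipped horizontally (left ↔ right).

The pink star is in the top-right of the first image and the top-left of the second — shapes on opposite sides of the vertical midline have swapped in a mirror flip.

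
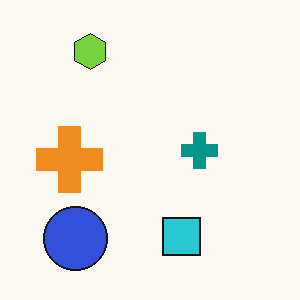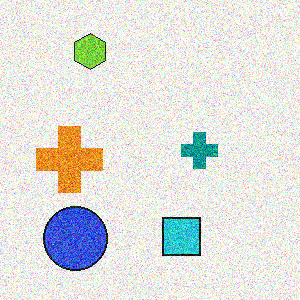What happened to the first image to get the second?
This is the original image degraded with a thick layer of grain.

Random speckle covers the whole image, including the flat background.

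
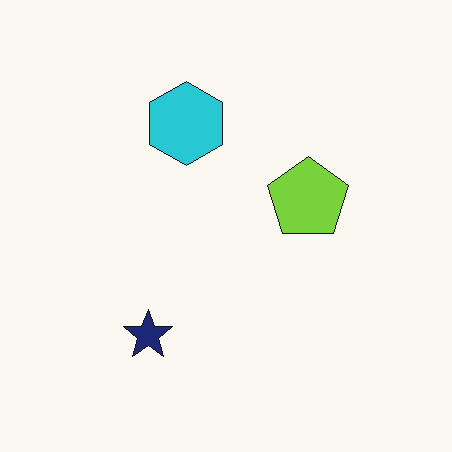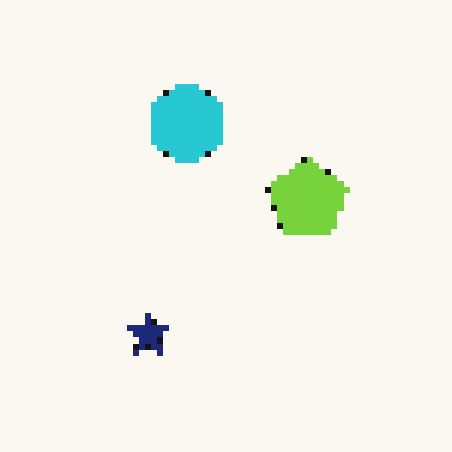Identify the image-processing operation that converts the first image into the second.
The second image is the first moderately pixelated.

Shapes are reduced to large square blocks; fine edges and outlines are lost — a downscale-then-upscale (mosaic) effect.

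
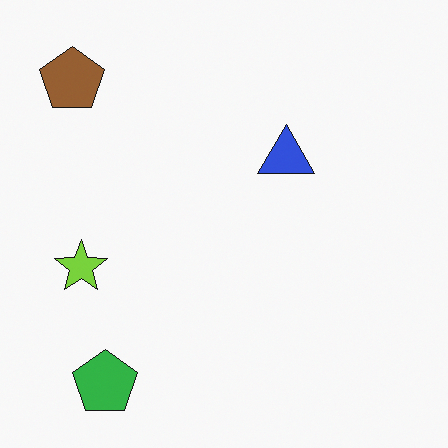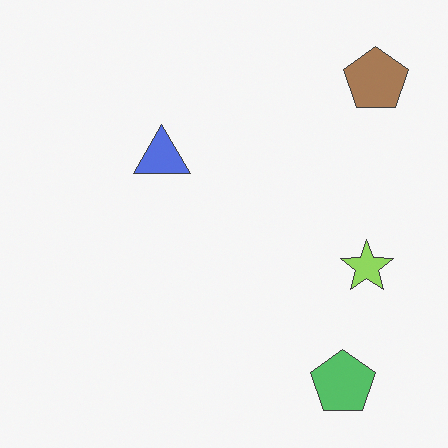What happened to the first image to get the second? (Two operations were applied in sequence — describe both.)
The image was flipped horizontally (left ↔ right), then given slightly reduced contrast.

The brown pentagon is in the top-left of the first image and the top-right of the second — shapes on opposite sides of the vertical midline have swapped in a mirror flip. Tones are pushed toward mid-grey across the whole image — a global contrast change.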